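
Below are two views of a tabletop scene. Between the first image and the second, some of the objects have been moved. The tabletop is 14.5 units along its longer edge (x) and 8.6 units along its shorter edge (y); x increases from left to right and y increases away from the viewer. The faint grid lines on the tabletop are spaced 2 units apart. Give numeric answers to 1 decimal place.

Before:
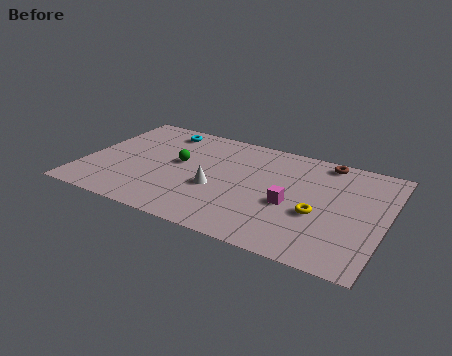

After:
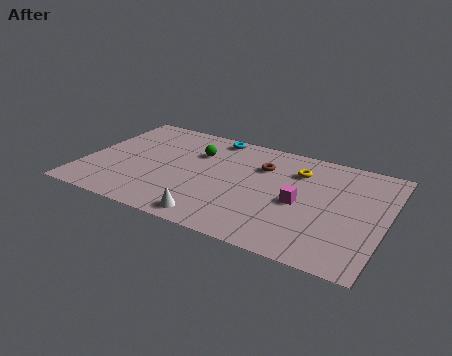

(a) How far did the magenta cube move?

0.5

The magenta cube moved from about (10.1, 3.6) to (10.5, 3.9), a distance of √(0.4² + 0.3²) ≈ 0.5.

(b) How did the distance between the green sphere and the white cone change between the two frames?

+2.8

Before: roughly 2.4 units apart; after: 5.2. That's 2.8 units further apart.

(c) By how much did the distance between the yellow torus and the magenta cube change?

+1.2

The distance was about 1.3 in the first image and 2.5 in the second, so they moved 1.2 units further apart.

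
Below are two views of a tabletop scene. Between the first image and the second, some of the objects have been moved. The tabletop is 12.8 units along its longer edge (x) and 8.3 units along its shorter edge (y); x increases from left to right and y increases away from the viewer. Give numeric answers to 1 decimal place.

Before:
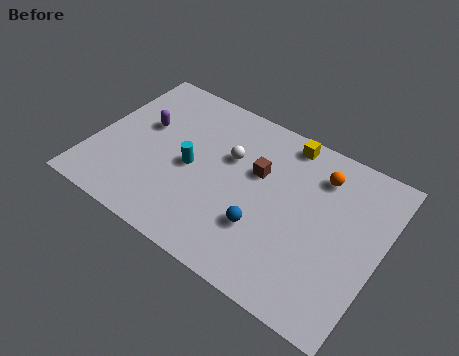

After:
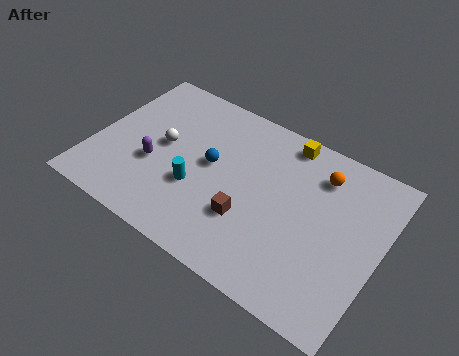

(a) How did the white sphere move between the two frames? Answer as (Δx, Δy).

(-2.9, -0.9)

The white sphere was at about (5.9, 5.3) and moved to about (3.0, 4.4).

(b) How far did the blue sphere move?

3.3

From (7.9, 2.6) to (5.2, 4.5), the blue sphere covered √(2.7² + 1.9²) ≈ 3.3 units.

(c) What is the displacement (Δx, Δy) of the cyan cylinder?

(0.4, -0.9)

From the two frames, the cyan cylinder sits at roughly (4.4, 3.9) before and (4.8, 3.0) after.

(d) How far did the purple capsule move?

2.0

From (2.0, 5.0) to (2.8, 3.2), the purple capsule covered √(0.8² + 1.8²) ≈ 2.0 units.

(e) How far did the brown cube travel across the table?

2.5

The brown cube moved from about (7.2, 5.2) to (7.2, 2.7), a distance of √(0.0² + 2.5²) ≈ 2.5.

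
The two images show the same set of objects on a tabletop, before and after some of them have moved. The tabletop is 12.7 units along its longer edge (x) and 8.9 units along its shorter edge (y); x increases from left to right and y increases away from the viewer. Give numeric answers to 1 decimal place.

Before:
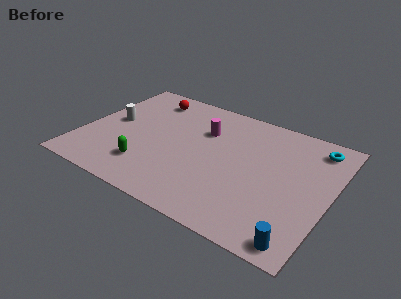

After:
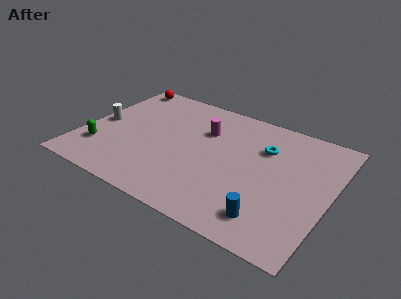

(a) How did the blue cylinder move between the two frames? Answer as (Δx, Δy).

(-1.6, 0.7)

The blue cylinder started near (11.7, 0.9) and ended near (10.1, 1.6).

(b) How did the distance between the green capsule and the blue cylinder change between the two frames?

+0.8

They were about 8.1 units apart before and 8.9 after — 0.8 units further apart.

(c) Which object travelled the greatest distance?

the cyan torus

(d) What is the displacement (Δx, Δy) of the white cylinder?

(-0.6, -0.4)

The white cylinder started near (1.4, 4.7) and ended near (0.8, 4.3).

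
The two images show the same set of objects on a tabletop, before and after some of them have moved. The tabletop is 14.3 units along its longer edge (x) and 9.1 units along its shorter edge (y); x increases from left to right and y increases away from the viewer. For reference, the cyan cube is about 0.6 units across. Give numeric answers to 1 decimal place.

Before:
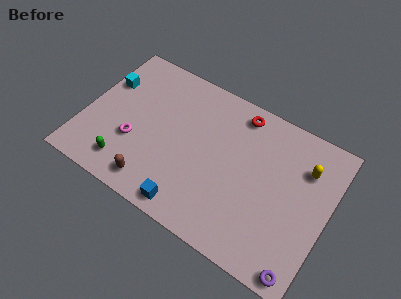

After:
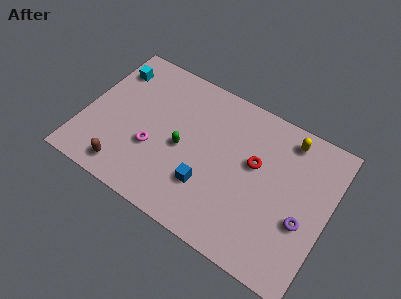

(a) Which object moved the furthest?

the green capsule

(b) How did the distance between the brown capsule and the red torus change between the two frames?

+0.4

Before: roughly 7.7 units apart; after: 8.1. That's 0.4 units further apart.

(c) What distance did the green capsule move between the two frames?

3.9

The green capsule moved from about (2.9, 1.6) to (5.8, 4.2), a distance of √(2.9² + 2.6²) ≈ 3.9.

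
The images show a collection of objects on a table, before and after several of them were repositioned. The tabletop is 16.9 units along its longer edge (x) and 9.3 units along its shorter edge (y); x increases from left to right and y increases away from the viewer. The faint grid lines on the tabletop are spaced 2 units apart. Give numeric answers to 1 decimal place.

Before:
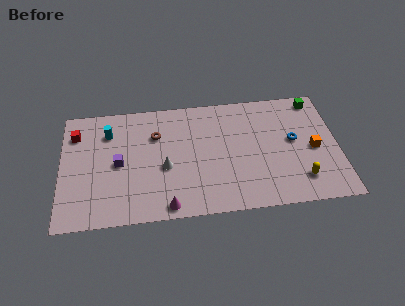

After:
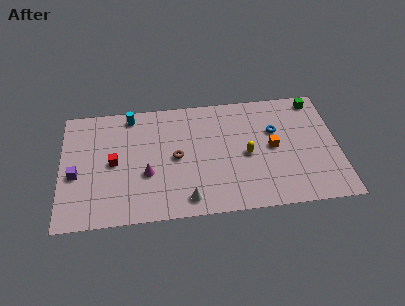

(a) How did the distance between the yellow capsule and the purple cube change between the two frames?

-0.9

Before: roughly 11.3 units apart; after: 10.4. That's 0.9 units closer together.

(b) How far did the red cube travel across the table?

3.4

The red cube was near (0.9, 7.1) before and (3.2, 4.6) after, so it travelled √(2.3² + 2.5²) ≈ 3.4 units.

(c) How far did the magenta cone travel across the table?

2.9

The magenta cone moved from about (6.4, 0.9) to (5.2, 3.5), a distance of √(1.2² + 2.6²) ≈ 2.9.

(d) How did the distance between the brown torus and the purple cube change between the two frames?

+3.1

The distance was about 3.0 in the first image and 6.1 in the second, so they moved 3.1 units further apart.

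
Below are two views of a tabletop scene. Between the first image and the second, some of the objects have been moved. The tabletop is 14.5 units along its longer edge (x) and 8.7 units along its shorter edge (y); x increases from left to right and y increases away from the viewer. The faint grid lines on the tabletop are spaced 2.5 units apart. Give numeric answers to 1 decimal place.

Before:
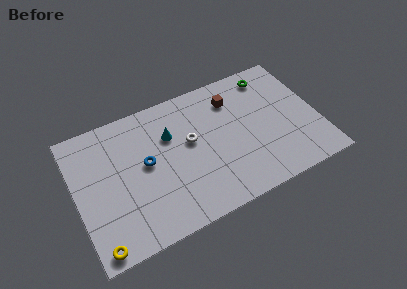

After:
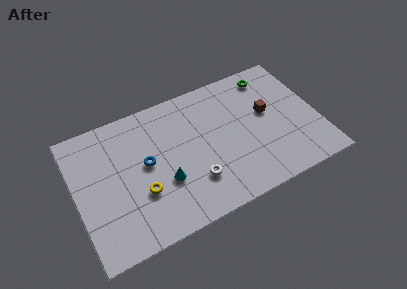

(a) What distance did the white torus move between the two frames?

2.6

The white torus moved from about (6.9, 5.0) to (6.8, 2.4), a distance of √(0.1² + 2.6²) ≈ 2.6.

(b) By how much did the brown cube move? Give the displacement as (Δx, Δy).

(1.9, -1.7)

The brown cube started near (9.7, 6.7) and ended near (11.6, 5.0).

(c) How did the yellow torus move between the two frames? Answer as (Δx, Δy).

(2.8, 2.2)

The yellow torus was at about (0.9, 0.8) and moved to about (3.7, 3.0).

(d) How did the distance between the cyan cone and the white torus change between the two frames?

+0.4

They were about 1.4 units apart before and 1.8 after — 0.4 units further apart.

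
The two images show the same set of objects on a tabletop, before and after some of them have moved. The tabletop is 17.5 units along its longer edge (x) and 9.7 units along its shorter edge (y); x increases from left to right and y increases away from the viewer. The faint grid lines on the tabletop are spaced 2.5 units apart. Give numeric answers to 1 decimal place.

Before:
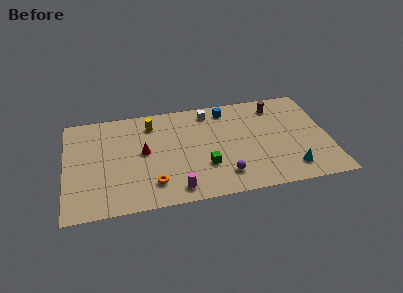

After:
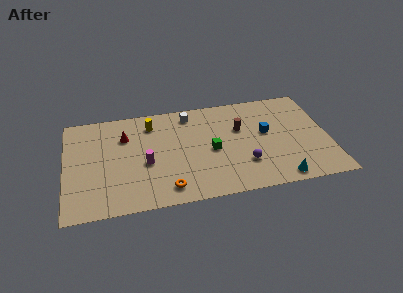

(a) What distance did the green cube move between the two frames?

1.5

The green cube moved from about (9.2, 3.1) to (9.7, 4.5), a distance of √(0.5² + 1.4²) ≈ 1.5.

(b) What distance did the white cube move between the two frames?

1.3

The white cube was near (9.7, 8.3) before and (8.4, 8.3) after, so it travelled √(1.3² + 0.0²) ≈ 1.3 units.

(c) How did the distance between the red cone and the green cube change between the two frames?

+1.7

Before: roughly 4.5 units apart; after: 6.2. That's 1.7 units further apart.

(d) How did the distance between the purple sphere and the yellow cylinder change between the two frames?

+0.4

Before: roughly 7.4 units apart; after: 7.8. That's 0.4 units further apart.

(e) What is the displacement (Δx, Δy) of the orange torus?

(0.9, -0.6)

The orange torus started near (5.7, 2.1) and ended near (6.6, 1.5).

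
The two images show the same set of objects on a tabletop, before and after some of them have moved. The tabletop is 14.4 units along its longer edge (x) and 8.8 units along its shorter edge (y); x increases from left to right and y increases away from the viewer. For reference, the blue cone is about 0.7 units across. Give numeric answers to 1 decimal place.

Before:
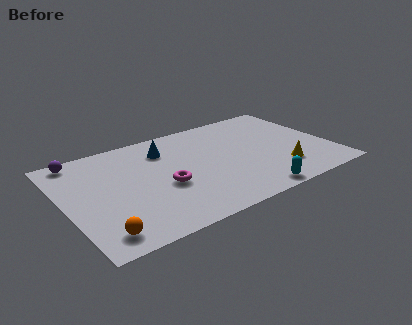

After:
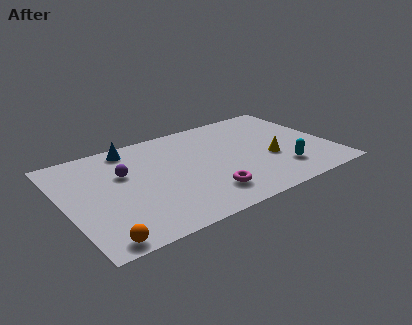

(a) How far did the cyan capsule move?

2.3

The cyan capsule moved from about (9.5, 0.8) to (11.4, 2.1), a distance of √(1.9² + 1.3²) ≈ 2.3.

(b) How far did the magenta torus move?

2.6

The magenta torus was near (5.2, 3.6) before and (7.2, 1.9) after, so it travelled √(2.0² + 1.7²) ≈ 2.6 units.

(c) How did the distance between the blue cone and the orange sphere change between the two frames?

+0.5

Before: roughly 6.9 units apart; after: 7.4. That's 0.5 units further apart.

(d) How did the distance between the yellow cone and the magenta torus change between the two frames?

-2.3

They were about 6.4 units apart before and 4.1 after — 2.3 units closer together.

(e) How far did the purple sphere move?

3.1

From (1.2, 7.9) to (3.3, 5.6), the purple sphere covered √(2.1² + 2.3²) ≈ 3.1 units.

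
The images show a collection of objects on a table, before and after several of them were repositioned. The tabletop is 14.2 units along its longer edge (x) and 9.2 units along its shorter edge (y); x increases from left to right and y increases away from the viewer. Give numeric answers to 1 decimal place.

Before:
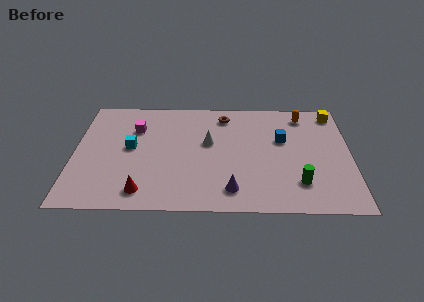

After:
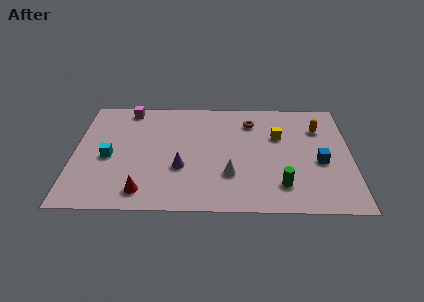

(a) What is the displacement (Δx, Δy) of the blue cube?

(1.9, -1.8)

From the two frames, the blue cube sits at roughly (10.7, 5.7) before and (12.6, 3.9) after.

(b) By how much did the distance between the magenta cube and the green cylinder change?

+0.6

Before: roughly 9.4 units apart; after: 10.0. That's 0.6 units further apart.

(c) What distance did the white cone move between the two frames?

2.8

The white cone was near (6.9, 5.4) before and (8.0, 2.8) after, so it travelled √(1.1² + 2.6²) ≈ 2.8 units.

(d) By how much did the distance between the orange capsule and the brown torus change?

-0.6

Before: roughly 4.1 units apart; after: 3.5. That's 0.6 units closer together.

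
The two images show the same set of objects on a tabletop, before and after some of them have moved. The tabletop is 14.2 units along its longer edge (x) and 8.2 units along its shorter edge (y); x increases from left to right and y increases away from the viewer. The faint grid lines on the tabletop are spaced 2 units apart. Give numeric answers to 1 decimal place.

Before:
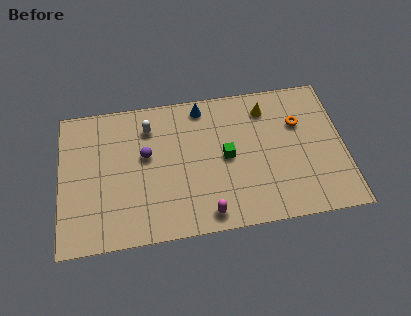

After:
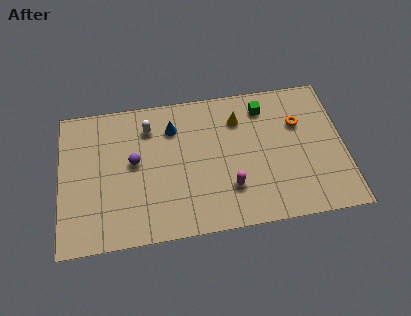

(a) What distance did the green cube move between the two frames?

3.3

From (8.3, 4.1) to (10.3, 6.7), the green cube covered √(2.0² + 2.6²) ≈ 3.3 units.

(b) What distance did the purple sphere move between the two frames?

0.7

From (4.3, 4.8) to (3.7, 4.5), the purple sphere covered √(0.6² + 0.3²) ≈ 0.7 units.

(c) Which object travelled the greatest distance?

the green cube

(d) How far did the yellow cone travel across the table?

1.5

The yellow cone moved from about (10.4, 6.6) to (9.0, 6.2), a distance of √(1.4² + 0.4²) ≈ 1.5.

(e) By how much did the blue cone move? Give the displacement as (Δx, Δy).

(-1.5, -1.0)

From the two frames, the blue cone sits at roughly (7.2, 7.2) before and (5.7, 6.2) after.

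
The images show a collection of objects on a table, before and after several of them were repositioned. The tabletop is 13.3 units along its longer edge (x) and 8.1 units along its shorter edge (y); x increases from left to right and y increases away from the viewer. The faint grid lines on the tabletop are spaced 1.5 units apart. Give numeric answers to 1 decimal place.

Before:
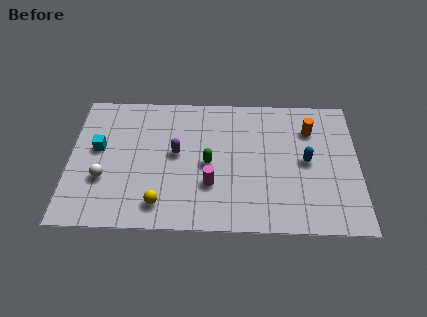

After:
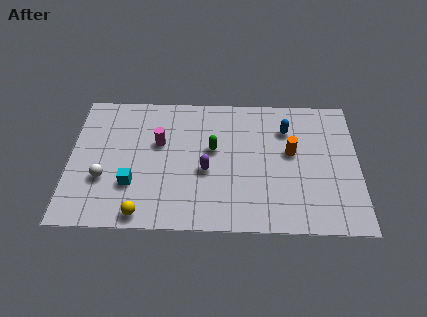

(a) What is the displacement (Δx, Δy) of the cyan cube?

(1.6, -2.1)

The cyan cube started near (1.3, 4.6) and ended near (2.9, 2.5).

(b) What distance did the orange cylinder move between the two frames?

1.7

The orange cylinder moved from about (11.1, 6.0) to (10.2, 4.6), a distance of √(0.9² + 1.4²) ≈ 1.7.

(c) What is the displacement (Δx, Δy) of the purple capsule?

(1.4, -1.0)

The purple capsule started near (4.9, 4.4) and ended near (6.3, 3.4).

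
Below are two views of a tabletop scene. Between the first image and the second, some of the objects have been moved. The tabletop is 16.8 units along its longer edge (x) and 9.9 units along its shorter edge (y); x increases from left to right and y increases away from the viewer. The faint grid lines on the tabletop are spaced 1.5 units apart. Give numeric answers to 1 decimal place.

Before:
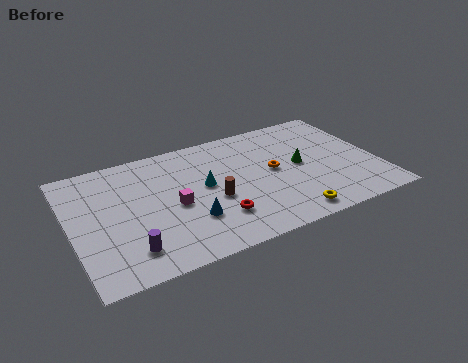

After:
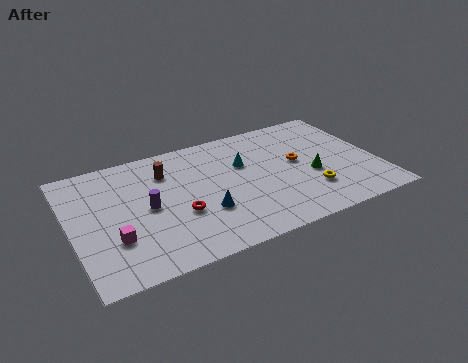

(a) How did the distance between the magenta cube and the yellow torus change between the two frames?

+3.9

Before: roughly 6.8 units apart; after: 10.7. That's 3.9 units further apart.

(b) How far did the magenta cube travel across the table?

3.7

The magenta cube moved from about (5.5, 4.5) to (2.1, 3.1), a distance of √(3.4² + 1.4²) ≈ 3.7.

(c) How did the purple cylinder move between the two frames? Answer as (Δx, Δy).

(1.3, 2.9)

From the two frames, the purple cylinder sits at roughly (2.8, 2.0) before and (4.1, 4.9) after.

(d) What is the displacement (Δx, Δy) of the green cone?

(0.5, -1.1)

The green cone was at about (12.6, 5.1) and moved to about (13.1, 4.0).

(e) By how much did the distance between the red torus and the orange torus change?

+2.6

They were about 4.4 units apart before and 7.0 after — 2.6 units further apart.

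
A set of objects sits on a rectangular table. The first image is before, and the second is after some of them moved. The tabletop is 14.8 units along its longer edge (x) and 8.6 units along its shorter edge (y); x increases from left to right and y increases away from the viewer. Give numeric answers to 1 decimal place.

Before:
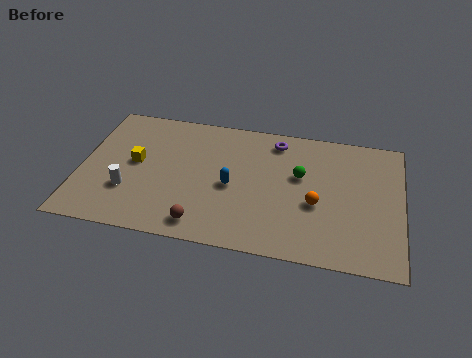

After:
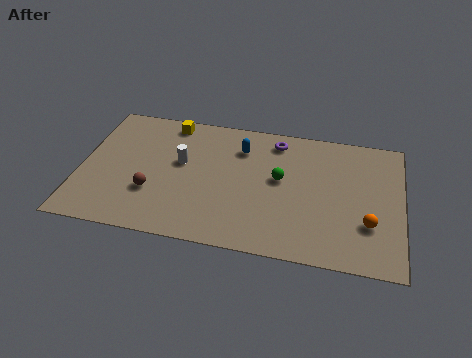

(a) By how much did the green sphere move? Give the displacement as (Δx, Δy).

(-0.9, -0.4)

The green sphere was at about (10.1, 5.2) and moved to about (9.2, 4.8).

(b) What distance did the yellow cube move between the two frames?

3.3

The yellow cube was near (2.5, 4.6) before and (3.9, 7.6) after, so it travelled √(1.4² + 3.0²) ≈ 3.3 units.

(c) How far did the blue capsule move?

2.6

The blue capsule moved from about (7.0, 3.9) to (7.3, 6.5), a distance of √(0.3² + 2.6²) ≈ 2.6.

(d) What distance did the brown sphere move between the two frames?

2.9

From (5.8, 1.2) to (3.4, 2.8), the brown sphere covered √(2.4² + 1.6²) ≈ 2.9 units.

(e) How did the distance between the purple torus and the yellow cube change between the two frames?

-1.9

The distance was about 6.9 in the first image and 5.0 in the second, so they moved 1.9 units closer together.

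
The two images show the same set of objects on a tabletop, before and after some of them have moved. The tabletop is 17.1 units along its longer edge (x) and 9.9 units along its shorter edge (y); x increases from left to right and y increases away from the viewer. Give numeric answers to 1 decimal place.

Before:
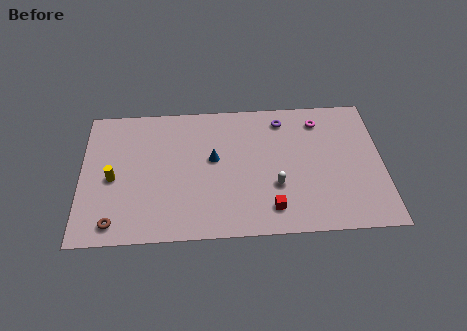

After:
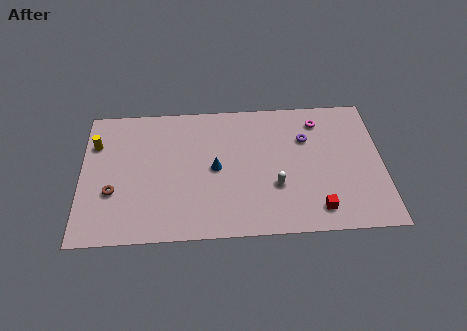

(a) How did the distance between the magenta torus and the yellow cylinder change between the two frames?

+0.5

Before: roughly 12.3 units apart; after: 12.8. That's 0.5 units further apart.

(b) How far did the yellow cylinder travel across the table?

2.8

The yellow cylinder moved from about (1.8, 4.5) to (0.8, 7.1), a distance of √(1.0² + 2.6²) ≈ 2.8.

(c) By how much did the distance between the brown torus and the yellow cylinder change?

+0.5

Before: roughly 3.2 units apart; after: 3.7. That's 0.5 units further apart.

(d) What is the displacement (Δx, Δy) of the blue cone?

(0.1, -0.7)

The blue cone started near (7.5, 5.6) and ended near (7.6, 4.9).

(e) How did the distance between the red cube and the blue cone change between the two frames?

+1.6

Before: roughly 5.0 units apart; after: 6.6. That's 1.6 units further apart.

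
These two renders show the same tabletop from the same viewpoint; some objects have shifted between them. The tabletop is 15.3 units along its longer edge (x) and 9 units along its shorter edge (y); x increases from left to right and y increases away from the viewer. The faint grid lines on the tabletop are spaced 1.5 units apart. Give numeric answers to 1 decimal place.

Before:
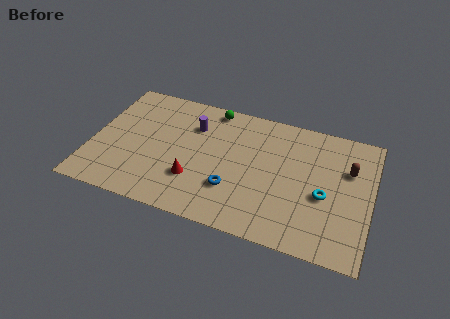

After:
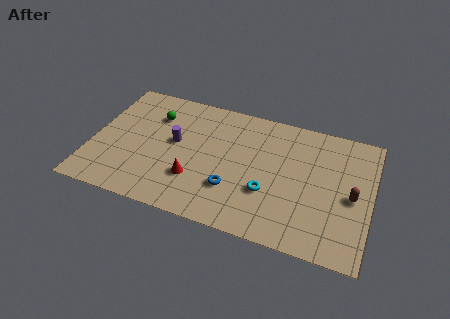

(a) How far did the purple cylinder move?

1.7

From (5.4, 6.5) to (4.5, 5.0), the purple cylinder covered √(0.9² + 1.5²) ≈ 1.7 units.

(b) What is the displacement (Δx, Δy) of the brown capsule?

(0.3, -1.8)

The brown capsule started near (14.0, 6.0) and ended near (14.3, 4.2).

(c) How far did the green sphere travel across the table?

3.4

The green sphere was near (6.3, 8.1) before and (3.2, 6.6) after, so it travelled √(3.1² + 1.5²) ≈ 3.4 units.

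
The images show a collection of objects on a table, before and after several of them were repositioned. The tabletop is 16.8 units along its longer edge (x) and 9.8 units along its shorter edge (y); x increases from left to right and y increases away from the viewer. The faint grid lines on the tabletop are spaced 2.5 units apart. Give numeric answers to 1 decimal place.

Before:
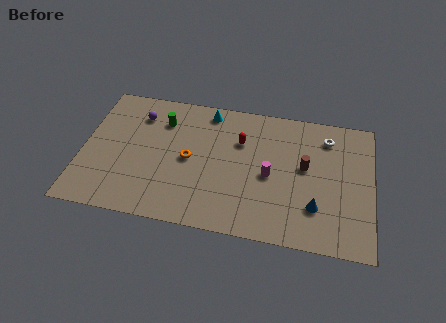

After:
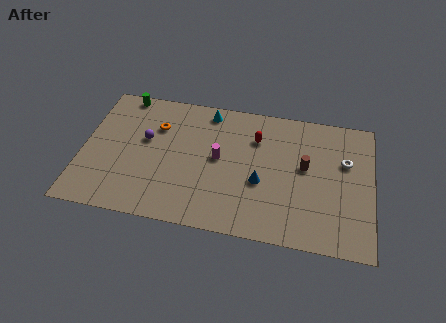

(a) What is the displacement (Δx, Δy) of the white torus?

(1.1, -1.6)

From the two frames, the white torus sits at roughly (14.1, 7.9) before and (15.2, 6.3) after.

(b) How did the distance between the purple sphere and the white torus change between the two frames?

+0.6

They were about 11.0 units apart before and 11.6 after — 0.6 units further apart.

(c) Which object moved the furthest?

the blue cone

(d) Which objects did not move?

the brown cylinder and the cyan cone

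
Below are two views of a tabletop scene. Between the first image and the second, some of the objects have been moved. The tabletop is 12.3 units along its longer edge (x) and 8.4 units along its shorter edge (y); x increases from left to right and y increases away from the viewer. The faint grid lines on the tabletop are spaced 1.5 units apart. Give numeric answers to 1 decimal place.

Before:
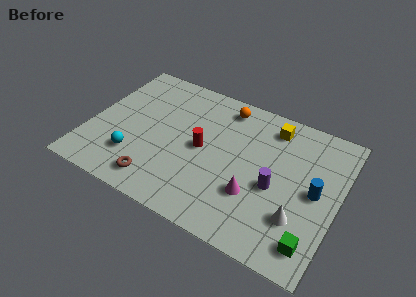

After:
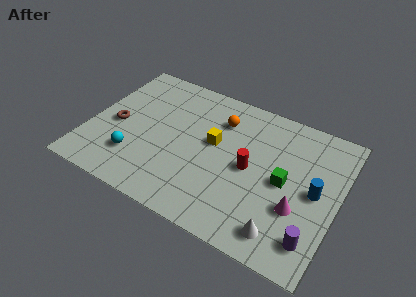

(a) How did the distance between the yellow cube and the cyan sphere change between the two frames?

-3.4

They were about 7.8 units apart before and 4.4 after — 3.4 units closer together.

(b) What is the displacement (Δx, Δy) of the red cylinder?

(2.4, -0.1)

The red cylinder started near (5.6, 4.2) and ended near (8.0, 4.1).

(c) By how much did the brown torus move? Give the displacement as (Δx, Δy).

(-2.5, 2.5)

The brown torus was at about (3.8, 1.3) and moved to about (1.3, 3.8).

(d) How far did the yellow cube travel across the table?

3.4

From (8.7, 7.0) to (6.1, 4.8), the yellow cube covered √(2.6² + 2.2²) ≈ 3.4 units.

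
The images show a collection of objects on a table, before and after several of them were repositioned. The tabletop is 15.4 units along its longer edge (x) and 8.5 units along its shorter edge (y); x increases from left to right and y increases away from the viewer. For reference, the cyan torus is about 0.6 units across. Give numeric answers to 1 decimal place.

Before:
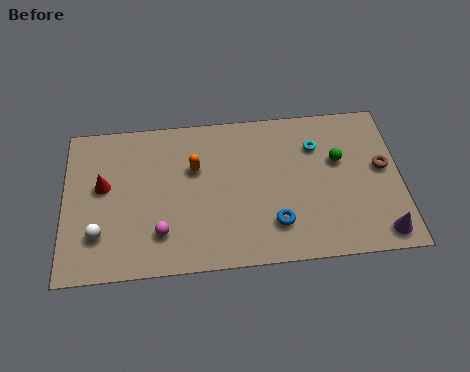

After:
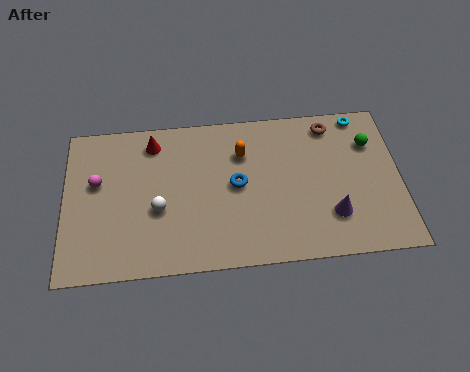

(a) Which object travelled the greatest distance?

the magenta sphere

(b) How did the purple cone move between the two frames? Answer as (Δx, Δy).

(-2.2, 1.2)

From the two frames, the purple cone sits at roughly (14.4, 1.1) before and (12.2, 2.3) after.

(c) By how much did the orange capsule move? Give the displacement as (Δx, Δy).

(2.2, 0.6)

From the two frames, the orange capsule sits at roughly (6.0, 5.5) before and (8.2, 6.1) after.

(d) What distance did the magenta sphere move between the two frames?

4.2

From (4.4, 2.1) to (1.5, 5.1), the magenta sphere covered √(2.9² + 3.0²) ≈ 4.2 units.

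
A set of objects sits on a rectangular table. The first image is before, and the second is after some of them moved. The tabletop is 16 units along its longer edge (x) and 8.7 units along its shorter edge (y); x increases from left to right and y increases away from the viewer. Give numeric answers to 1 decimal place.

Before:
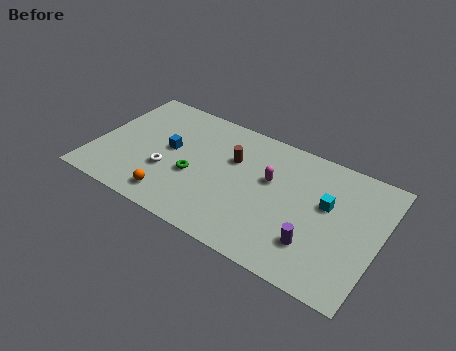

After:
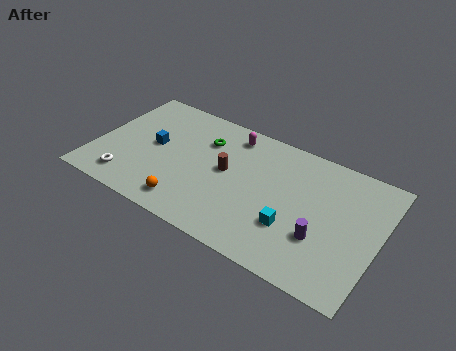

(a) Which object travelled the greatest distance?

the magenta capsule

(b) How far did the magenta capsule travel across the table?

3.3

The magenta capsule was near (9.8, 5.3) before and (7.3, 7.4) after, so it travelled √(2.5² + 2.1²) ≈ 3.3 units.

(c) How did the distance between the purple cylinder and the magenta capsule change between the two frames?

+3.1

Before: roughly 4.2 units apart; after: 7.3. That's 3.1 units further apart.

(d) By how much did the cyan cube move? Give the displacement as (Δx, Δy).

(-1.6, -2.4)

From the two frames, the cyan cube sits at roughly (13.0, 5.2) before and (11.4, 2.8) after.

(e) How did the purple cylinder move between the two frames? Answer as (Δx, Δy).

(0.3, 0.6)

The purple cylinder was at about (12.7, 2.3) and moved to about (13.0, 2.9).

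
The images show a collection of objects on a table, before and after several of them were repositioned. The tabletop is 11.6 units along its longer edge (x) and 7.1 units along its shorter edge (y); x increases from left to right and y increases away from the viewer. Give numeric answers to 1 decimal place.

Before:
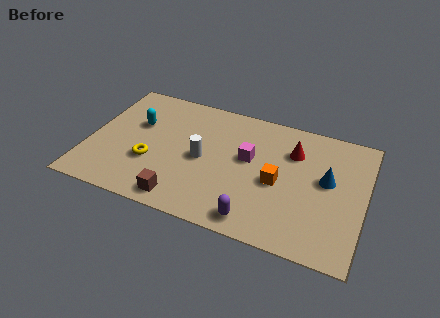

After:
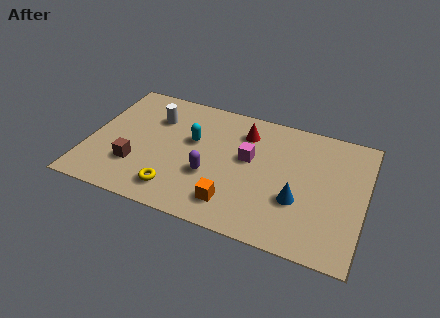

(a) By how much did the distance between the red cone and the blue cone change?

+2.0

Before: roughly 1.9 units apart; after: 3.9. That's 2.0 units further apart.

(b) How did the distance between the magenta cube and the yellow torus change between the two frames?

-0.3

They were about 4.3 units apart before and 4.0 after — 0.3 units closer together.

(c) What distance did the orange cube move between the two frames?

2.5

The orange cube moved from about (8.0, 3.2) to (6.3, 1.4), a distance of √(1.7² + 1.8²) ≈ 2.5.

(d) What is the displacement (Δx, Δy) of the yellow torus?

(1.2, -1.2)

From the two frames, the yellow torus sits at roughly (2.7, 2.5) before and (3.9, 1.3) after.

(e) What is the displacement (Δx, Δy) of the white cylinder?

(-2.2, 1.7)

From the two frames, the white cylinder sits at roughly (4.8, 3.4) before and (2.6, 5.1) after.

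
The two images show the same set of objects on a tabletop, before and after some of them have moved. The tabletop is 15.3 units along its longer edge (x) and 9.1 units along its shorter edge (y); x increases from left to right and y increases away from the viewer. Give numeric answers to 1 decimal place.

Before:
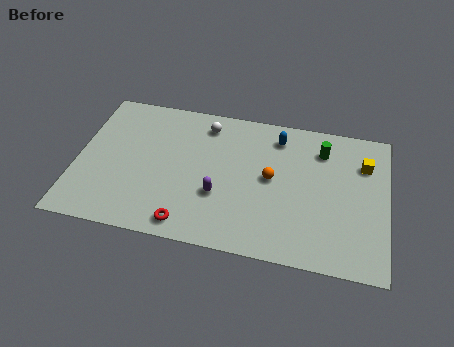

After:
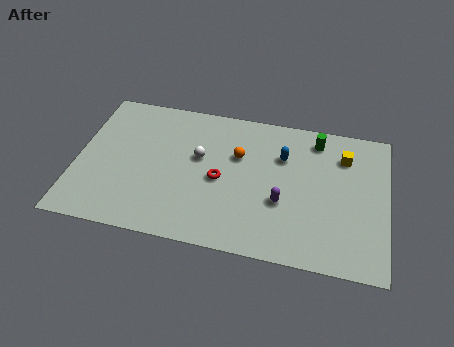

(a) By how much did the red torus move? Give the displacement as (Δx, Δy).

(1.4, 3.1)

From the two frames, the red torus sits at roughly (5.7, 1.1) before and (7.1, 4.2) after.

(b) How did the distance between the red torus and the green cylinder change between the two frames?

-2.9

The distance was about 8.7 in the first image and 5.8 in the second, so they moved 2.9 units closer together.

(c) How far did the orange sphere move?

2.0

The orange sphere was near (9.6, 4.8) before and (7.9, 5.9) after, so it travelled √(1.7² + 1.1²) ≈ 2.0 units.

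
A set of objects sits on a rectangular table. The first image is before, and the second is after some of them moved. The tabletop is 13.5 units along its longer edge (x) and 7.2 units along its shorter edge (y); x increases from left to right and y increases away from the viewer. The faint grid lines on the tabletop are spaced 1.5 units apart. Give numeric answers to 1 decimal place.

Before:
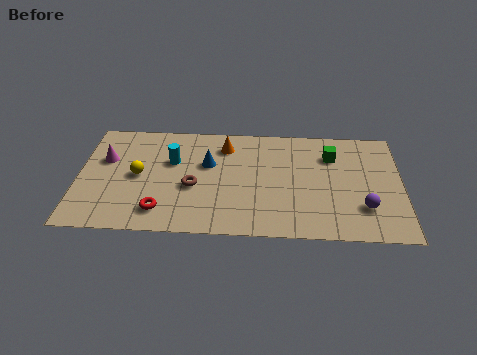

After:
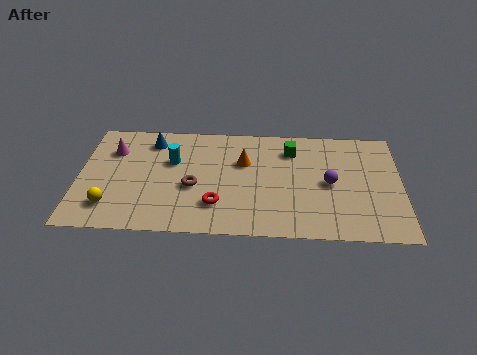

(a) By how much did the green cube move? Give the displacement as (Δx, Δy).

(-1.7, 0.3)

From the two frames, the green cube sits at roughly (10.6, 5.3) before and (8.9, 5.6) after.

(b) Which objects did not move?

the brown torus and the cyan cylinder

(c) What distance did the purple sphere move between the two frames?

2.1

From (11.9, 2.0) to (10.5, 3.5), the purple sphere covered √(1.4² + 1.5²) ≈ 2.1 units.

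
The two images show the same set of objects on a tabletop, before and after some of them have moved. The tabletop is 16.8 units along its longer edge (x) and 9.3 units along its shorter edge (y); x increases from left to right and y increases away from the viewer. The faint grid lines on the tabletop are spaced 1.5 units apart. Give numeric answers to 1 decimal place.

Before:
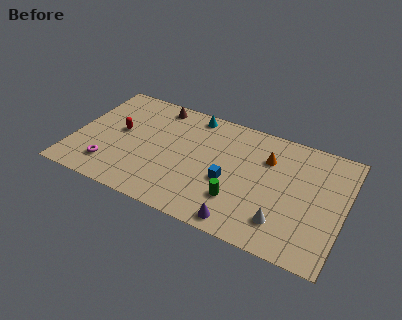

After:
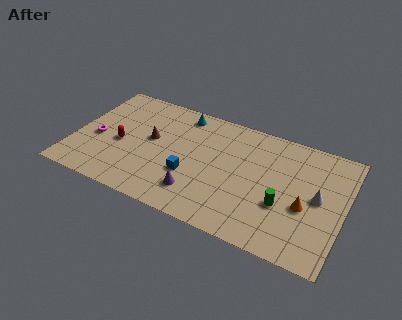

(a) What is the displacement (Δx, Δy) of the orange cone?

(2.6, -2.8)

From the two frames, the orange cone sits at roughly (11.9, 6.6) before and (14.5, 3.8) after.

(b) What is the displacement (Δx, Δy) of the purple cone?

(-2.9, 1.1)

The purple cone started near (10.9, 1.0) and ended near (8.0, 2.1).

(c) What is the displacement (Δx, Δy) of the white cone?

(1.9, 2.7)

From the two frames, the white cone sits at roughly (13.3, 2.1) before and (15.2, 4.8) after.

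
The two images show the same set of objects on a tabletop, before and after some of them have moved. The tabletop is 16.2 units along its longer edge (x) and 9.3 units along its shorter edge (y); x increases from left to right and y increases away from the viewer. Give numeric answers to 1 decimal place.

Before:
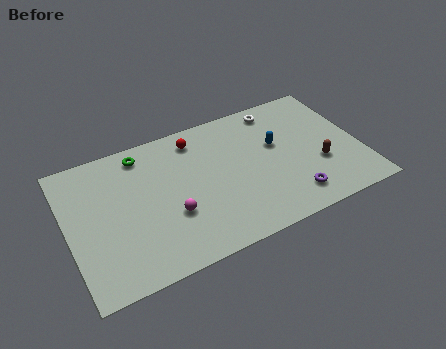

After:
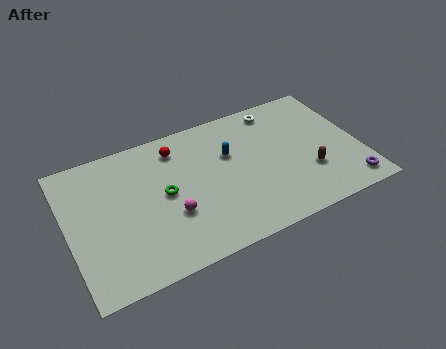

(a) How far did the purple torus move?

3.2

From (12.0, 1.7) to (15.2, 1.3), the purple torus covered √(3.2² + 0.4²) ≈ 3.2 units.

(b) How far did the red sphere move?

1.1

The red sphere was near (7.4, 7.8) before and (6.3, 7.6) after, so it travelled √(1.1² + 0.2²) ≈ 1.1 units.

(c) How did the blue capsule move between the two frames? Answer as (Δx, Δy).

(-2.6, 0.4)

From the two frames, the blue capsule sits at roughly (11.7, 5.6) before and (9.1, 6.0) after.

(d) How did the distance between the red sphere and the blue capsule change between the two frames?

-1.6

The distance was about 4.8 in the first image and 3.2 in the second, so they moved 1.6 units closer together.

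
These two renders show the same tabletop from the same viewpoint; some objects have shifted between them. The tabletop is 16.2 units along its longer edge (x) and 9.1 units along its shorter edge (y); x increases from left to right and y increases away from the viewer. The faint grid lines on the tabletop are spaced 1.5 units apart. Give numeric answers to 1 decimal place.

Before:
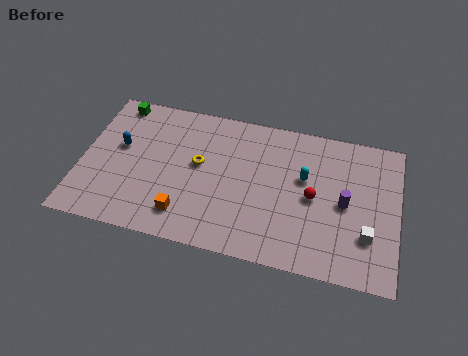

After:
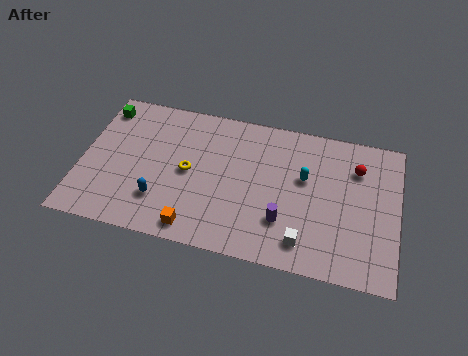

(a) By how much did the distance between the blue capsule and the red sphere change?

+0.7

Before: roughly 10.0 units apart; after: 10.7. That's 0.7 units further apart.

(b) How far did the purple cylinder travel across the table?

3.5

From (13.5, 4.4) to (10.5, 2.6), the purple cylinder covered √(3.0² + 1.8²) ≈ 3.5 units.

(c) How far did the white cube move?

3.3

From (14.7, 2.7) to (11.6, 1.6), the white cube covered √(3.1² + 1.1²) ≈ 3.3 units.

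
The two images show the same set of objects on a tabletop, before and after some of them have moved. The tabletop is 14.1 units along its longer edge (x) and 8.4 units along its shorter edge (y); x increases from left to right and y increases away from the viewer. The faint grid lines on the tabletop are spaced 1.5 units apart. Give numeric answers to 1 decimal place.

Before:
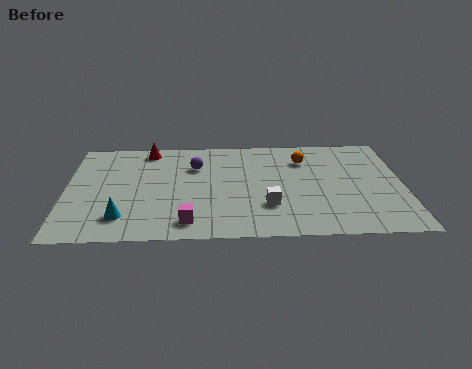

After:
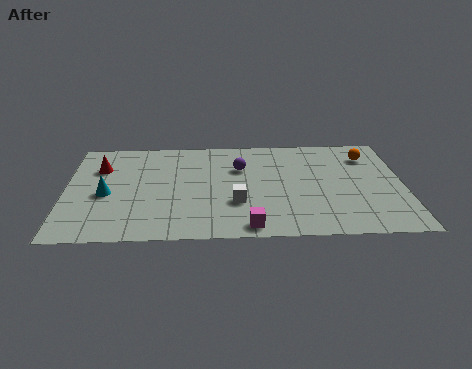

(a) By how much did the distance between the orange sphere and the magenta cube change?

+0.6

The distance was about 7.0 in the first image and 7.6 in the second, so they moved 0.6 units further apart.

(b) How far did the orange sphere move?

2.7

The orange sphere was near (10.0, 6.3) before and (12.7, 6.5) after, so it travelled √(2.7² + 0.2²) ≈ 2.7 units.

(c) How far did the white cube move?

1.3

The white cube was near (8.4, 2.5) before and (7.1, 2.8) after, so it travelled √(1.3² + 0.3²) ≈ 1.3 units.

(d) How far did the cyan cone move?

2.0

The cyan cone moved from about (2.4, 1.8) to (1.7, 3.7), a distance of √(0.7² + 1.9²) ≈ 2.0.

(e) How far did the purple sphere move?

1.9

The purple sphere was near (5.4, 5.9) before and (7.3, 5.7) after, so it travelled √(1.9² + 0.2²) ≈ 1.9 units.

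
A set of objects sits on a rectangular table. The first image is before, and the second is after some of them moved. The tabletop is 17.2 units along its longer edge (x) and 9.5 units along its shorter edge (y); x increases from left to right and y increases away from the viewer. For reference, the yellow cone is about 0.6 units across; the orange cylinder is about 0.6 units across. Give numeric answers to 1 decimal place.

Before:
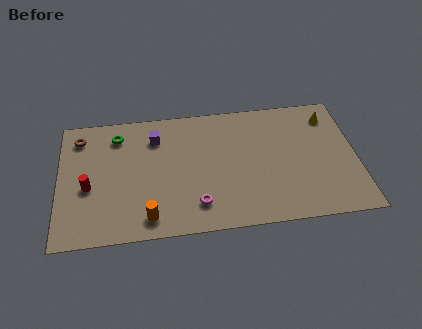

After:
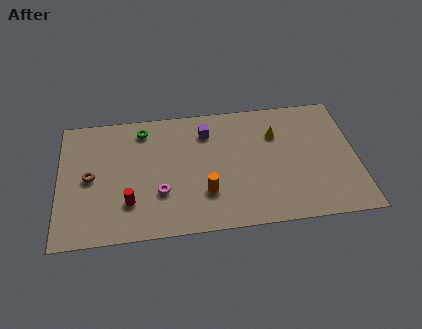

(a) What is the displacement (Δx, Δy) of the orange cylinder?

(3.3, 1.4)

From the two frames, the orange cylinder sits at roughly (5.1, 1.4) before and (8.4, 2.8) after.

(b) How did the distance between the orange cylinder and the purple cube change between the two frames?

-1.3

Before: roughly 5.9 units apart; after: 4.6. That's 1.3 units closer together.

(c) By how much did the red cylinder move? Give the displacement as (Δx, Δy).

(2.3, -1.4)

The red cylinder started near (1.7, 4.0) and ended near (4.0, 2.6).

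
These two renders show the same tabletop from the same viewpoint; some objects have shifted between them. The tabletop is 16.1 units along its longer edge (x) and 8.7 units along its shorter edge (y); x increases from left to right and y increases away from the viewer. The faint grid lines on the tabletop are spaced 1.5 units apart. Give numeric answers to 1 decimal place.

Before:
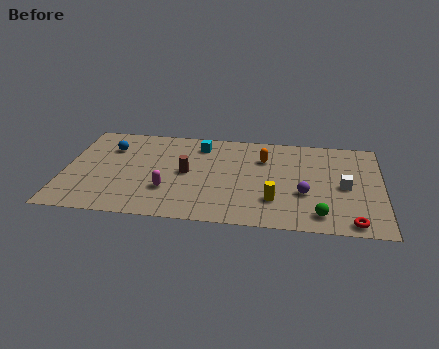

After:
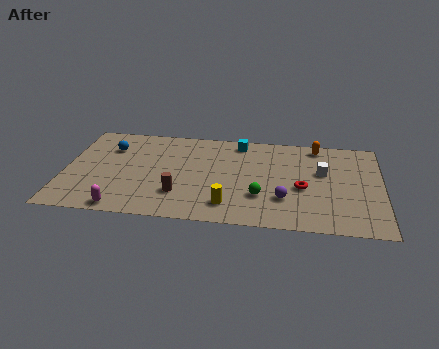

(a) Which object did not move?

the blue sphere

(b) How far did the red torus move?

3.8

The red torus moved from about (14.6, 0.9) to (12.1, 3.7), a distance of √(2.5² + 2.8²) ≈ 3.8.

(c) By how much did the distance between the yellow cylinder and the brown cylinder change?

-2.3

They were about 4.9 units apart before and 2.6 after — 2.3 units closer together.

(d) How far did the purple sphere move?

1.2

From (12.2, 3.2) to (11.2, 2.6), the purple sphere covered √(1.0² + 0.6²) ≈ 1.2 units.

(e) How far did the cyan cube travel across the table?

2.1

The cyan cube moved from about (6.8, 7.1) to (8.8, 7.6), a distance of √(2.0² + 0.5²) ≈ 2.1.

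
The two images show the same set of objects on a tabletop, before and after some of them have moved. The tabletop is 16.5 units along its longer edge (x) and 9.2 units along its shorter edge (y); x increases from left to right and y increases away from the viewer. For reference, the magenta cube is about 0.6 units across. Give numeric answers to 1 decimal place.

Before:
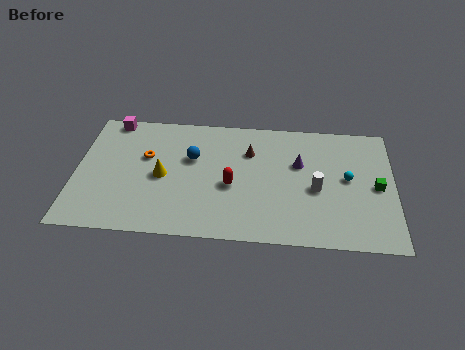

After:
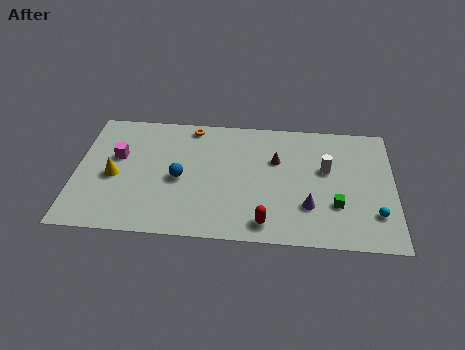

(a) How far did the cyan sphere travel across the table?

2.9

From (14.1, 4.9) to (15.5, 2.4), the cyan sphere covered √(1.4² + 2.5²) ≈ 2.9 units.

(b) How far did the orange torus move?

3.4

From (3.6, 5.7) to (5.9, 8.2), the orange torus covered √(2.3² + 2.5²) ≈ 3.4 units.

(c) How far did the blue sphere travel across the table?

1.7

From (6.0, 5.8) to (5.4, 4.2), the blue sphere covered √(0.6² + 1.6²) ≈ 1.7 units.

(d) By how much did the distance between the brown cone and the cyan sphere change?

+0.9

The distance was about 5.3 in the first image and 6.2 in the second, so they moved 0.9 units further apart.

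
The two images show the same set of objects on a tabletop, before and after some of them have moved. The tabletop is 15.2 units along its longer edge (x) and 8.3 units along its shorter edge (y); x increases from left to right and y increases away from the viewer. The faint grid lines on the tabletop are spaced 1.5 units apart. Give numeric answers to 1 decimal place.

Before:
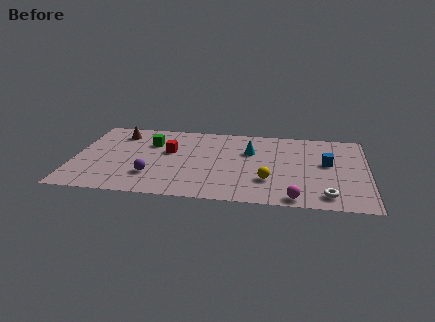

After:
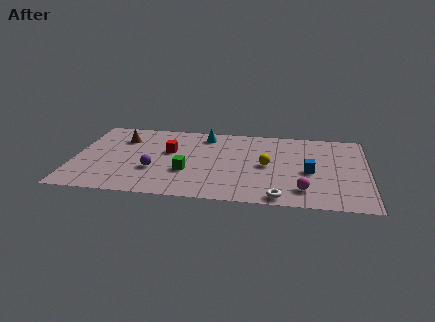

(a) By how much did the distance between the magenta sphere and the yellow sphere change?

+0.9

They were about 2.2 units apart before and 3.1 after — 0.9 units further apart.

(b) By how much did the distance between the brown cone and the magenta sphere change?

-0.5

Before: roughly 11.0 units apart; after: 10.5. That's 0.5 units closer together.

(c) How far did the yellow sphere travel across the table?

1.6

The yellow sphere was near (10.1, 2.5) before and (10.0, 4.1) after, so it travelled √(0.1² + 1.6²) ≈ 1.6 units.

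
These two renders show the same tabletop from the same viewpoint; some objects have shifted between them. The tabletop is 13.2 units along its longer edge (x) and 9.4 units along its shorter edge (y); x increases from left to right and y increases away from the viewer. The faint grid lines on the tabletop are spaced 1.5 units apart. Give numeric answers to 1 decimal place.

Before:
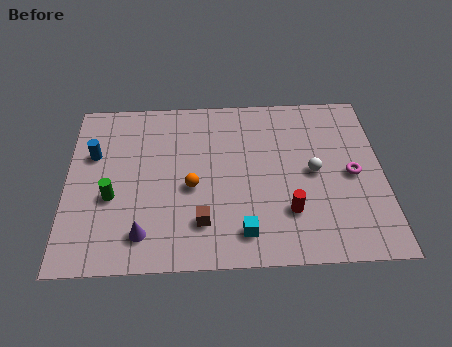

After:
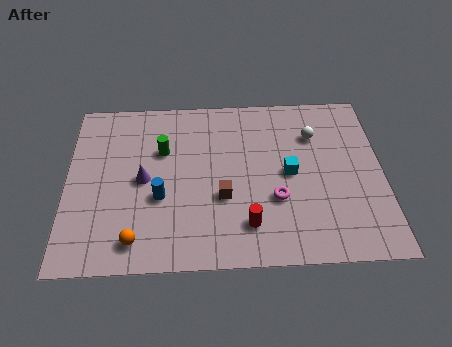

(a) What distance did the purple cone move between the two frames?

2.9

The purple cone moved from about (3.2, 1.7) to (3.2, 4.6), a distance of √(0.0² + 2.9²) ≈ 2.9.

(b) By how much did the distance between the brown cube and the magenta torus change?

-4.5

The distance was about 6.7 in the first image and 2.2 in the second, so they moved 4.5 units closer together.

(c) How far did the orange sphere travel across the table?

3.5

From (5.2, 4.1) to (2.9, 1.4), the orange sphere covered √(2.3² + 2.7²) ≈ 3.5 units.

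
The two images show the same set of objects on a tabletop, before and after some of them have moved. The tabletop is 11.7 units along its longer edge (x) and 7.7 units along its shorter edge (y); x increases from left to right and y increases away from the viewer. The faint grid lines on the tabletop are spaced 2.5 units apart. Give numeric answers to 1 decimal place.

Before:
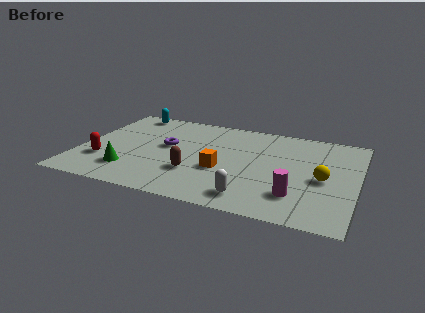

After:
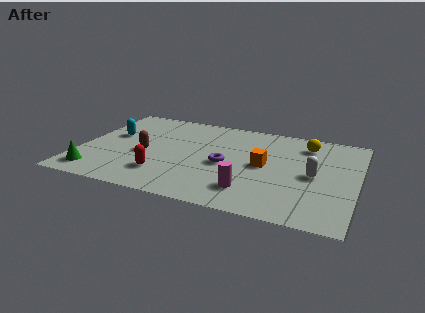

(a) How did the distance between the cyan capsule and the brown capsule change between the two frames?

-3.6

The distance was about 5.6 in the first image and 2.0 in the second, so they moved 3.6 units closer together.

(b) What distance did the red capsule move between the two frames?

2.6

From (1.1, 2.3) to (3.7, 1.9), the red capsule covered √(2.6² + 0.4²) ≈ 2.6 units.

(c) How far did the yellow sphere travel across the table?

2.8

The yellow sphere was near (10.3, 3.5) before and (9.4, 6.2) after, so it travelled √(0.9² + 2.7²) ≈ 2.8 units.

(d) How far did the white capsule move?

3.5

The white capsule was near (7.5, 1.2) before and (9.9, 3.7) after, so it travelled √(2.4² + 2.5²) ≈ 3.5 units.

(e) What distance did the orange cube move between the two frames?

1.9

The orange cube moved from about (6.1, 3.0) to (7.8, 3.9), a distance of √(1.7² + 0.9²) ≈ 1.9.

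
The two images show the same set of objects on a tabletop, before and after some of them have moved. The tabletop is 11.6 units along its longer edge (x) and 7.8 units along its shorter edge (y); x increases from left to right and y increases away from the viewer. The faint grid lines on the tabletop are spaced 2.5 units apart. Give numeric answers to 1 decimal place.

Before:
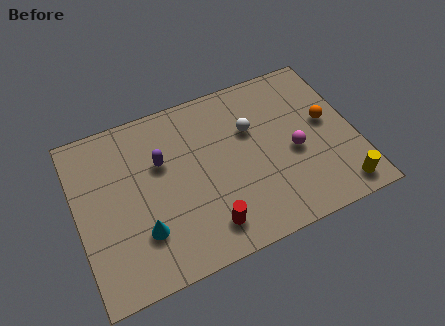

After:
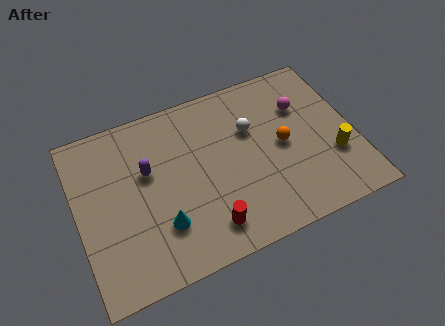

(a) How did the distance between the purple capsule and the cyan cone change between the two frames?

-0.4

They were about 3.0 units apart before and 2.6 after — 0.4 units closer together.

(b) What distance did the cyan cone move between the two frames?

0.8

From (2.5, 2.2) to (3.3, 2.2), the cyan cone covered √(0.8² + 0.0²) ≈ 0.8 units.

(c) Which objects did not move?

the white sphere and the red cylinder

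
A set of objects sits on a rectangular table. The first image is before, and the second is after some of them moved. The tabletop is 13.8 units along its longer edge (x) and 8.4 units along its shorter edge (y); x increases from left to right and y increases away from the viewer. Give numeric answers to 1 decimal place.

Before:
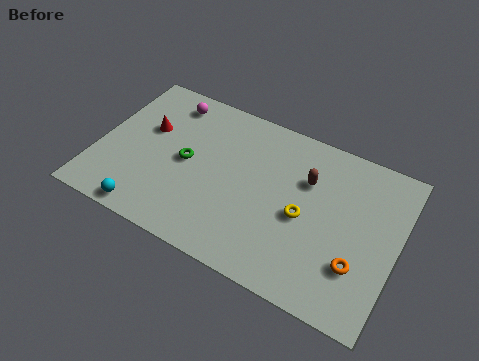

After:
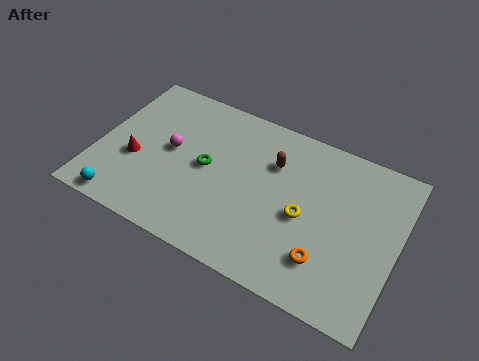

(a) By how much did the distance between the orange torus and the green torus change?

-2.1

The distance was about 8.3 in the first image and 6.2 in the second, so they moved 2.1 units closer together.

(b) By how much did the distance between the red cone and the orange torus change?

-1.4

They were about 10.5 units apart before and 9.1 after — 1.4 units closer together.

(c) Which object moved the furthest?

the magenta sphere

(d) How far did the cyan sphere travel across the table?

1.2

From (2.8, 0.8) to (1.6, 0.8), the cyan sphere covered √(1.2² + 0.0²) ≈ 1.2 units.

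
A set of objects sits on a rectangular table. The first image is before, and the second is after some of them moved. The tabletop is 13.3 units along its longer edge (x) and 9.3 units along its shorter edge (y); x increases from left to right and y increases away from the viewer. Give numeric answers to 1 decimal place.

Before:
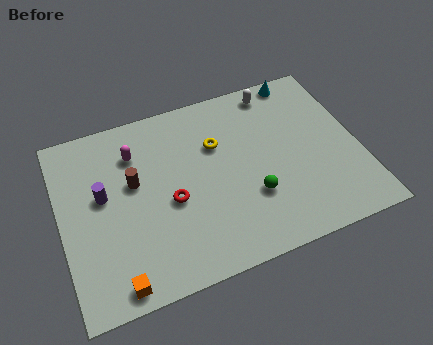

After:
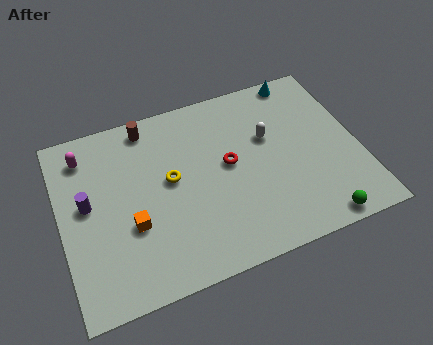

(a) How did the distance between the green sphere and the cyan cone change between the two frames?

+1.5

The distance was about 6.2 in the first image and 7.7 in the second, so they moved 1.5 units further apart.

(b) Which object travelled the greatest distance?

the green sphere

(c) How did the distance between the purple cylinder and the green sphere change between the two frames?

+3.9

They were about 6.8 units apart before and 10.7 after — 3.9 units further apart.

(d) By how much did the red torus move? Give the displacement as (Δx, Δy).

(2.7, 1.0)

The red torus started near (4.8, 4.0) and ended near (7.5, 5.0).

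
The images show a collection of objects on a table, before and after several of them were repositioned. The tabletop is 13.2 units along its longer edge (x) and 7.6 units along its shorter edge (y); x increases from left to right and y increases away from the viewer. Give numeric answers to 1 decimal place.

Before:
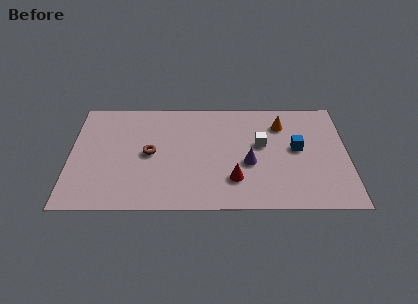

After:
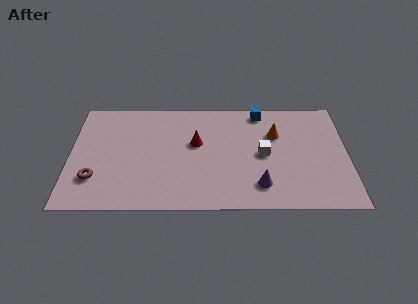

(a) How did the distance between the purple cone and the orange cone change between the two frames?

+0.5

The distance was about 3.1 in the first image and 3.6 in the second, so they moved 0.5 units further apart.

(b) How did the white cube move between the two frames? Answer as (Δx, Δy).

(0.1, -0.7)

The white cube was at about (9.1, 4.4) and moved to about (9.2, 3.7).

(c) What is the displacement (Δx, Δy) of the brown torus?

(-2.6, -1.7)

From the two frames, the brown torus sits at roughly (3.8, 3.8) before and (1.2, 2.1) after.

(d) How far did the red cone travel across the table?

3.1

The red cone moved from about (7.8, 2.0) to (6.0, 4.5), a distance of √(1.8² + 2.5²) ≈ 3.1.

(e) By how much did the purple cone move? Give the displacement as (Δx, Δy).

(0.5, -1.5)

From the two frames, the purple cone sits at roughly (8.5, 3.1) before and (9.0, 1.6) after.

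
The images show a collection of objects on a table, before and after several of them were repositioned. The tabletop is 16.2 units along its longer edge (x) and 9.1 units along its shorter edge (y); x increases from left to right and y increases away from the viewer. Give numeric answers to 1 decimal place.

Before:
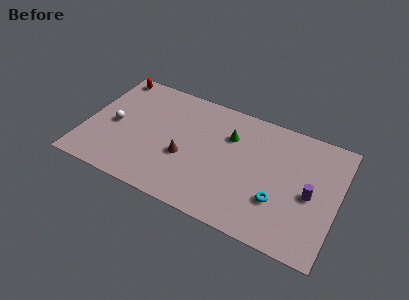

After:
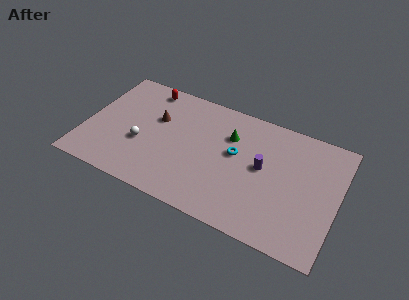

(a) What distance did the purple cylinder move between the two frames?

3.2

The purple cylinder moved from about (14.5, 4.2) to (11.4, 4.9), a distance of √(3.1² + 0.7²) ≈ 3.2.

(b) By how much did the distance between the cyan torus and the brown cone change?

-0.9

They were about 6.1 units apart before and 5.2 after — 0.9 units closer together.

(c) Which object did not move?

the green cone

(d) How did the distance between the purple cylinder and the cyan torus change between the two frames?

-0.5

They were about 2.3 units apart before and 1.8 after — 0.5 units closer together.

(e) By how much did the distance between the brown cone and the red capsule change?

-4.7

The distance was about 7.1 in the first image and 2.4 in the second, so they moved 4.7 units closer together.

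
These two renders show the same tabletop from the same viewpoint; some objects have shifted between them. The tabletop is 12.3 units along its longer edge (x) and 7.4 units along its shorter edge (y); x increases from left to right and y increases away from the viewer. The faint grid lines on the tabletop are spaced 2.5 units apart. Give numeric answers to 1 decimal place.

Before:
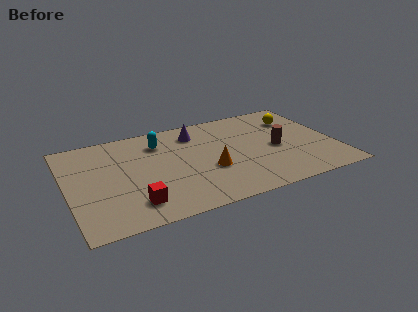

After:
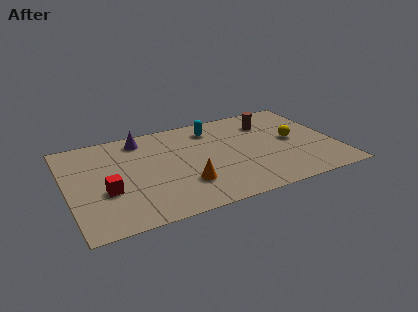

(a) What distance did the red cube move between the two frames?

1.7

The red cube was near (2.8, 1.5) before and (1.7, 2.8) after, so it travelled √(1.1² + 1.3²) ≈ 1.7 units.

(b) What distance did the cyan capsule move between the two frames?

2.5

The cyan capsule moved from about (4.4, 5.7) to (6.9, 6.0), a distance of √(2.5² + 0.3²) ≈ 2.5.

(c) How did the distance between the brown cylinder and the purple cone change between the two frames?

+1.6

They were about 4.3 units apart before and 5.9 after — 1.6 units further apart.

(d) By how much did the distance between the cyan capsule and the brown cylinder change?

-3.1

Before: roughly 5.7 units apart; after: 2.6. That's 3.1 units closer together.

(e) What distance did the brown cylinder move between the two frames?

2.2

From (9.6, 3.4) to (9.5, 5.6), the brown cylinder covered √(0.1² + 2.2²) ≈ 2.2 units.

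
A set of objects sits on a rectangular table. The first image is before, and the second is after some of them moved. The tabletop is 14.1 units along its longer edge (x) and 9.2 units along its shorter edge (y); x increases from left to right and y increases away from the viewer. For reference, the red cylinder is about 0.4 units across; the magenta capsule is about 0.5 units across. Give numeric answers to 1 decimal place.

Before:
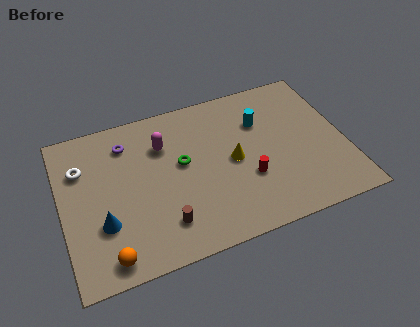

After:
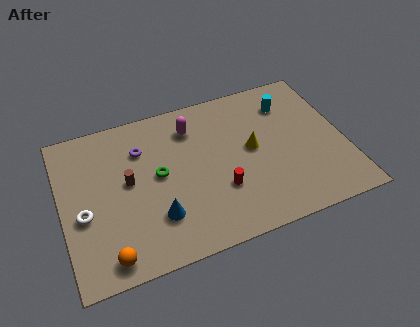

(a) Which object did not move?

the orange sphere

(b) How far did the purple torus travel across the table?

0.9

The purple torus moved from about (3.4, 7.3) to (4.1, 6.7), a distance of √(0.7² + 0.6²) ≈ 0.9.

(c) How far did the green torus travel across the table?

1.2

From (6.0, 5.2) to (4.8, 4.9), the green torus covered √(1.2² + 0.3²) ≈ 1.2 units.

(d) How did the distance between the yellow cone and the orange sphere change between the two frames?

+1.1

They were about 7.3 units apart before and 8.4 after — 1.1 units further apart.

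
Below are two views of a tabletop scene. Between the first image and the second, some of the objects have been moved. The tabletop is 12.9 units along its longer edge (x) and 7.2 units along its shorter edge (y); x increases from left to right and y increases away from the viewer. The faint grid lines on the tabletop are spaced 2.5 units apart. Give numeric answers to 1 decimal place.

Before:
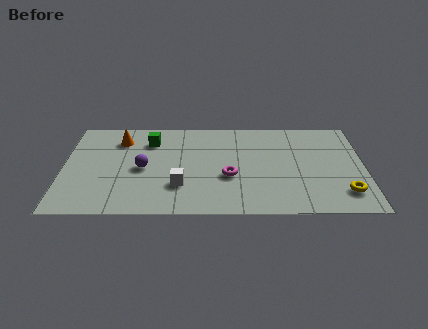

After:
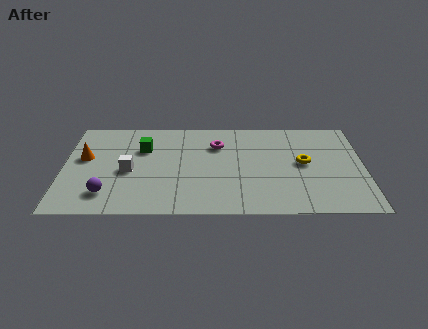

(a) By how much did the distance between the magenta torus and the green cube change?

-1.1

Before: roughly 4.3 units apart; after: 3.2. That's 1.1 units closer together.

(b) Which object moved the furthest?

the yellow torus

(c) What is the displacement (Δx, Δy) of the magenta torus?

(-0.5, 2.4)

From the two frames, the magenta torus sits at roughly (7.1, 2.8) before and (6.6, 5.2) after.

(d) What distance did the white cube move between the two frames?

2.5

The white cube was near (5.0, 2.1) before and (2.8, 3.2) after, so it travelled √(2.2² + 1.1²) ≈ 2.5 units.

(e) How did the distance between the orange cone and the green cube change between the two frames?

+1.3

Before: roughly 1.3 units apart; after: 2.6. That's 1.3 units further apart.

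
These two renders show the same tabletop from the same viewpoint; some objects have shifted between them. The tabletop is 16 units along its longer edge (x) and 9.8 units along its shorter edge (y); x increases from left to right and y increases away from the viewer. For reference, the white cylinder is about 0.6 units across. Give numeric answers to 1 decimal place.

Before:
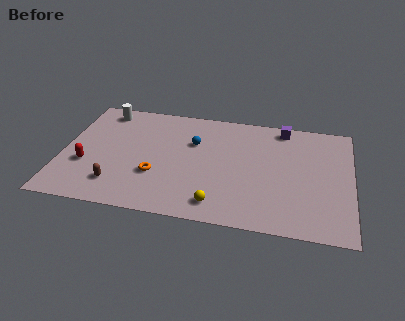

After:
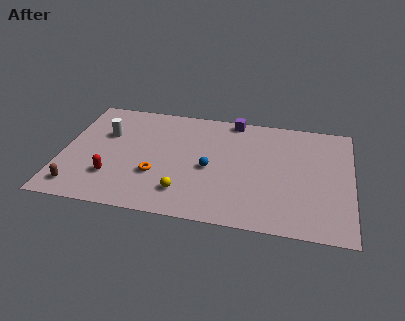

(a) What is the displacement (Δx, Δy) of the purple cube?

(-2.8, 0.3)

From the two frames, the purple cube sits at roughly (12.1, 8.7) before and (9.3, 9.0) after.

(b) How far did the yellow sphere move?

2.0

The yellow sphere moved from about (8.8, 1.5) to (6.9, 2.1), a distance of √(1.9² + 0.6²) ≈ 2.0.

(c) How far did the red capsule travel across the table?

1.7

From (1.4, 3.5) to (2.9, 2.7), the red capsule covered √(1.5² + 0.8²) ≈ 1.7 units.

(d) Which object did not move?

the orange torus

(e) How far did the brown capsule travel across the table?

2.2

From (3.2, 2.1) to (1.1, 1.5), the brown capsule covered √(2.1² + 0.6²) ≈ 2.2 units.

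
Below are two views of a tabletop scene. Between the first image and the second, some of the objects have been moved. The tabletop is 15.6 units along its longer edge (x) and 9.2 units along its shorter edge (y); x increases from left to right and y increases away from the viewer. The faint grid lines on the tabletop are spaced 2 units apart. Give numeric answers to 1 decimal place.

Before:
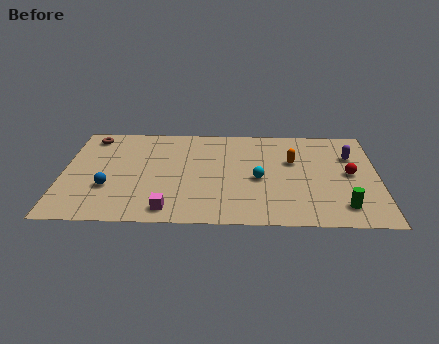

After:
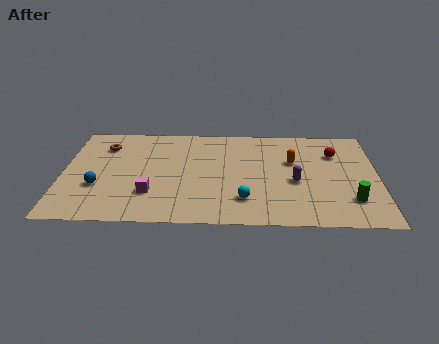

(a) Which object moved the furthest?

the purple capsule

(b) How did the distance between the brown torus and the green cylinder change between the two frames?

-0.9

They were about 14.0 units apart before and 13.1 after — 0.9 units closer together.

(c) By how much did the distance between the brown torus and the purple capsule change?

-3.1

They were about 13.1 units apart before and 10.0 after — 3.1 units closer together.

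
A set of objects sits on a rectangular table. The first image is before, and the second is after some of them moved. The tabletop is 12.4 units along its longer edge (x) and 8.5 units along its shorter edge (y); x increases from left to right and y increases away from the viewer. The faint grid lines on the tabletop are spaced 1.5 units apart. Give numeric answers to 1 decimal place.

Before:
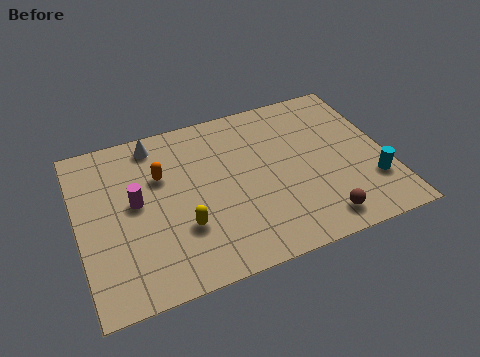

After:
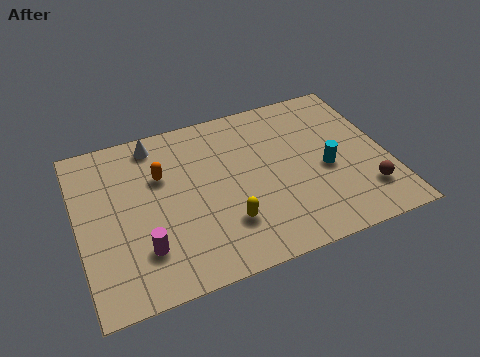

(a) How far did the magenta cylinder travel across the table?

2.4

From (2.3, 4.6) to (2.4, 2.2), the magenta cylinder covered √(0.1² + 2.4²) ≈ 2.4 units.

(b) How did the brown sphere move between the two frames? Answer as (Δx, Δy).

(2.0, 0.8)

The brown sphere started near (9.3, 1.2) and ended near (11.3, 2.0).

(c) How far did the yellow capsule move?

1.7

The yellow capsule moved from about (4.0, 2.7) to (5.7, 2.3), a distance of √(1.7² + 0.4²) ≈ 1.7.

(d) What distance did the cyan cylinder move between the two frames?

2.1

From (11.6, 2.4) to (9.9, 3.7), the cyan cylinder covered √(1.7² + 1.3²) ≈ 2.1 units.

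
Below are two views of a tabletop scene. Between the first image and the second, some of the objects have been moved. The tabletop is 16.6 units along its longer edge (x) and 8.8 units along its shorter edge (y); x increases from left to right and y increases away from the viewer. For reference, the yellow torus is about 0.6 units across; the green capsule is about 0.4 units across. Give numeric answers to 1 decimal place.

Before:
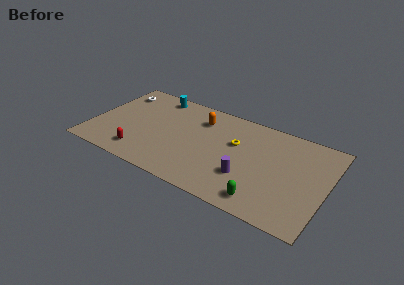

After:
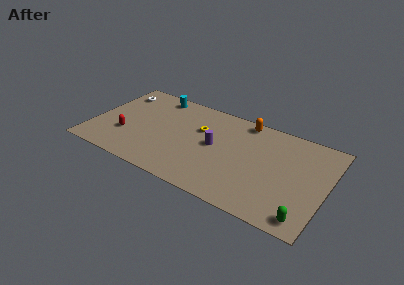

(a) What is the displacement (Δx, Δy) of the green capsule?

(2.9, -0.2)

From the two frames, the green capsule sits at roughly (12.6, 1.3) before and (15.5, 1.1) after.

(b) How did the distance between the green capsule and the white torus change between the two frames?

+2.7

Before: roughly 12.7 units apart; after: 15.4. That's 2.7 units further apart.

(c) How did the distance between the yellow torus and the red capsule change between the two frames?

-1.7

They were about 7.4 units apart before and 5.7 after — 1.7 units closer together.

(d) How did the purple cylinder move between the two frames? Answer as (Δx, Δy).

(-2.5, 1.8)

The purple cylinder was at about (11.2, 2.8) and moved to about (8.7, 4.6).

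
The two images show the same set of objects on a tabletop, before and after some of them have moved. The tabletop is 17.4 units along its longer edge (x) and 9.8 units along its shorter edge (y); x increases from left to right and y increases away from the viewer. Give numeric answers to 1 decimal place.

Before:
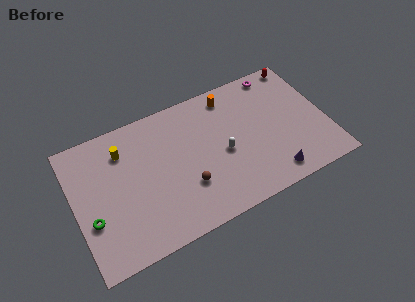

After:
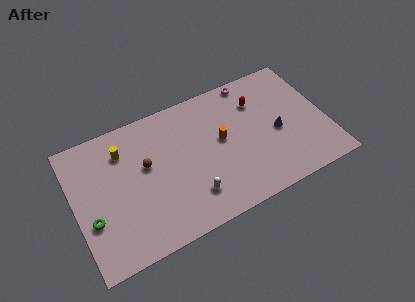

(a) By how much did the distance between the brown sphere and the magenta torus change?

-0.7

Before: roughly 9.1 units apart; after: 8.4. That's 0.7 units closer together.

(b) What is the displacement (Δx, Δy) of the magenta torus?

(-1.8, 0.2)

From the two frames, the magenta torus sits at roughly (14.6, 8.8) before and (12.8, 9.0) after.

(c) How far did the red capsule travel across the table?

3.7

The red capsule was near (16.3, 8.9) before and (13.0, 7.2) after, so it travelled √(3.3² + 1.7²) ≈ 3.7 units.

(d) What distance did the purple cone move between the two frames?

3.1

The purple cone moved from about (13.2, 1.4) to (14.0, 4.4), a distance of √(0.8² + 3.0²) ≈ 3.1.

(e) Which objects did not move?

the yellow cylinder and the green torus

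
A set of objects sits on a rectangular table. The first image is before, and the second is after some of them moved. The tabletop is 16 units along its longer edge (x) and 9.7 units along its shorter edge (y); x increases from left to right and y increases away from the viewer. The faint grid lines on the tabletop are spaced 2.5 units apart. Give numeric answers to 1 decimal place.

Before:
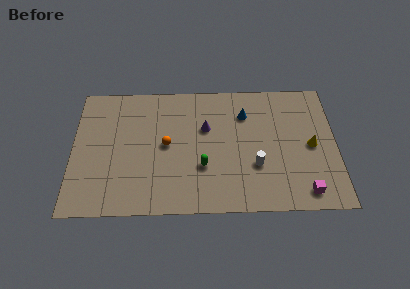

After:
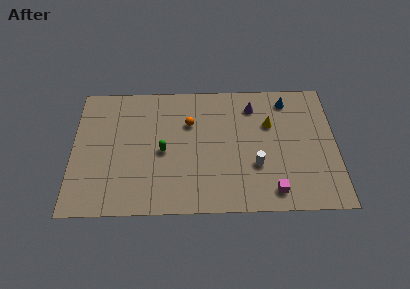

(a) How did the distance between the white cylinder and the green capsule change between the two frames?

+2.5

Before: roughly 3.2 units apart; after: 5.7. That's 2.5 units further apart.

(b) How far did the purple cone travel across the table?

3.3

From (8.1, 6.2) to (11.0, 7.8), the purple cone covered √(2.9² + 1.6²) ≈ 3.3 units.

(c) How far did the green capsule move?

2.7

From (7.9, 3.3) to (5.5, 4.5), the green capsule covered √(2.4² + 1.2²) ≈ 2.7 units.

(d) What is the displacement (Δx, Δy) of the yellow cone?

(-2.5, 1.7)

The yellow cone was at about (14.5, 4.7) and moved to about (12.0, 6.4).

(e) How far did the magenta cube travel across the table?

1.9

The magenta cube was near (14.0, 1.3) before and (12.1, 1.4) after, so it travelled √(1.9² + 0.1²) ≈ 1.9 units.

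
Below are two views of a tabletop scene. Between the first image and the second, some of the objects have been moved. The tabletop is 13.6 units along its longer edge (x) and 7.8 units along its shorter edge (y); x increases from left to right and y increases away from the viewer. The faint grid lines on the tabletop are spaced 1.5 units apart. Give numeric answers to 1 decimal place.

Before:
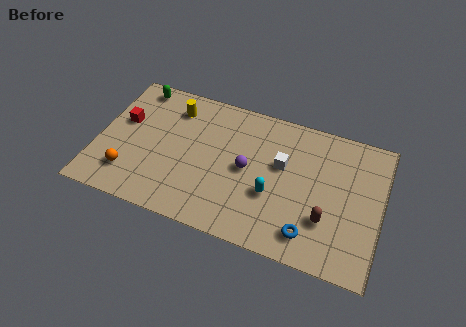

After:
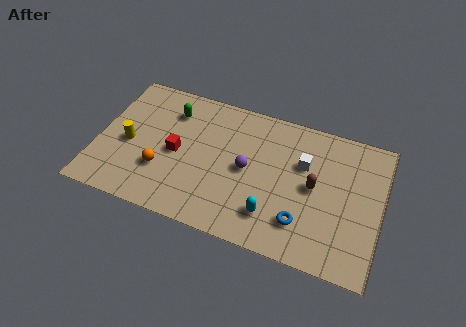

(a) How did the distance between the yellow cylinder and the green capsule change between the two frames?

+1.1

Before: roughly 2.0 units apart; after: 3.1. That's 1.1 units further apart.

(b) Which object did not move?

the purple sphere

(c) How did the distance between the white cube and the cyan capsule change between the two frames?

+1.7

Before: roughly 1.8 units apart; after: 3.5. That's 1.7 units further apart.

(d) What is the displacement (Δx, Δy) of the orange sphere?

(1.5, 0.7)

The orange sphere started near (1.7, 1.8) and ended near (3.2, 2.5).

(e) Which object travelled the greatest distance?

the yellow cylinder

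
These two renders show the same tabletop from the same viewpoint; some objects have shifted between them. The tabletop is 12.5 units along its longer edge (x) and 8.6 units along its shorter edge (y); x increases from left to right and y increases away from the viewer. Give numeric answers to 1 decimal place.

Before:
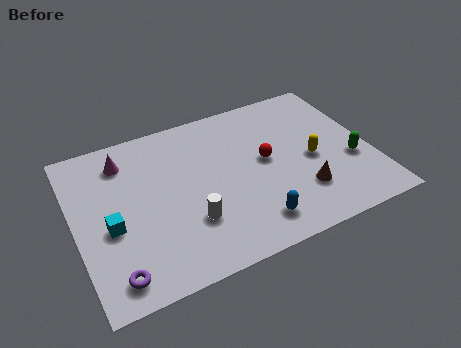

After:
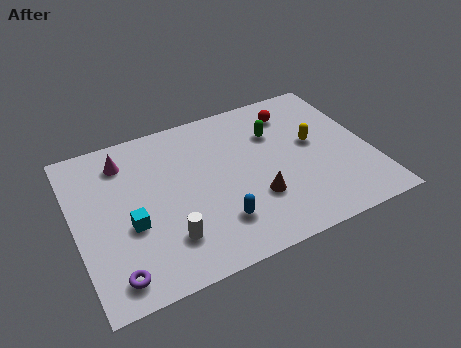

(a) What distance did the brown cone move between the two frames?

1.9

The brown cone moved from about (9.3, 2.3) to (7.4, 2.7), a distance of √(1.9² + 0.4²) ≈ 1.9.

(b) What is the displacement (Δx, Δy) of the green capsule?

(-2.9, 2.8)

The green capsule was at about (11.6, 3.2) and moved to about (8.7, 6.0).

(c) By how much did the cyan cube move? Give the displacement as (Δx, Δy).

(0.8, -0.2)

The cyan cube was at about (1.4, 3.6) and moved to about (2.2, 3.4).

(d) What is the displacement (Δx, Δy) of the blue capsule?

(-1.4, 0.6)

The blue capsule started near (7.1, 1.5) and ended near (5.7, 2.1).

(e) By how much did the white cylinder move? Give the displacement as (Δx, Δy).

(-1.0, -0.5)

The white cylinder was at about (4.6, 2.6) and moved to about (3.6, 2.1).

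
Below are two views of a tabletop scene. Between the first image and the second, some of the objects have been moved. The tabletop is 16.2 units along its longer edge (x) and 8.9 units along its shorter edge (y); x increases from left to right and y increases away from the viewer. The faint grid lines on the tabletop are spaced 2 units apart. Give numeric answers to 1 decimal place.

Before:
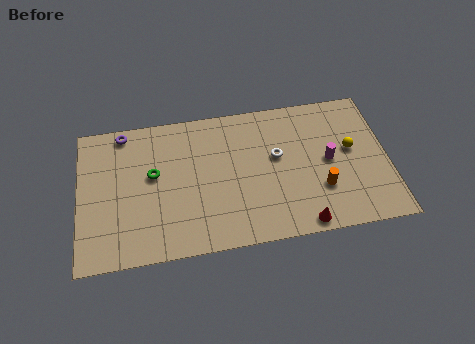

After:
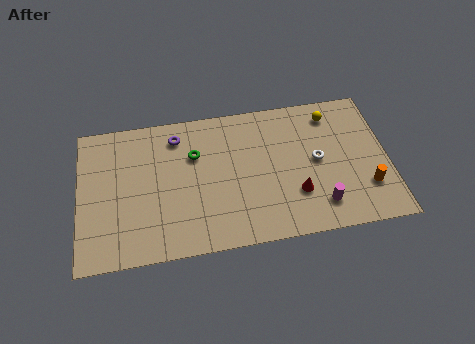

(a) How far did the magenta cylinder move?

2.8

From (13.1, 4.5) to (12.5, 1.8), the magenta cylinder covered √(0.6² + 2.7²) ≈ 2.8 units.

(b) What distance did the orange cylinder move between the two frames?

2.4

From (12.6, 2.8) to (15.0, 2.5), the orange cylinder covered √(2.4² + 0.3²) ≈ 2.4 units.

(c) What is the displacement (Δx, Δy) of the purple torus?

(2.8, -0.7)

The purple torus was at about (2.4, 8.0) and moved to about (5.2, 7.3).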